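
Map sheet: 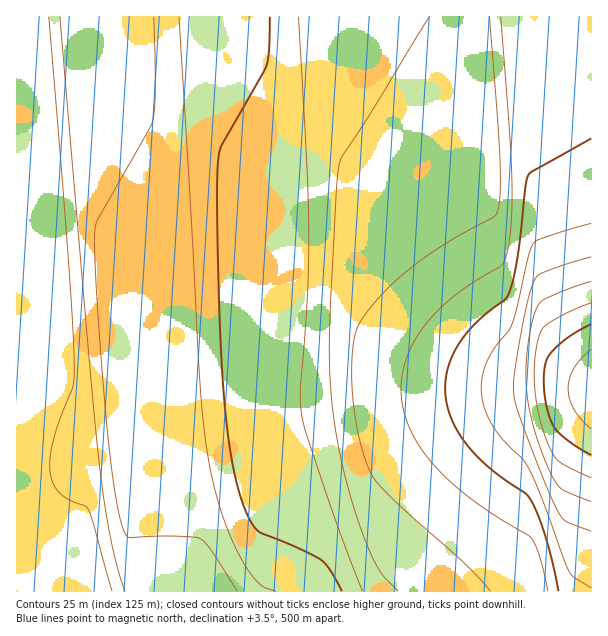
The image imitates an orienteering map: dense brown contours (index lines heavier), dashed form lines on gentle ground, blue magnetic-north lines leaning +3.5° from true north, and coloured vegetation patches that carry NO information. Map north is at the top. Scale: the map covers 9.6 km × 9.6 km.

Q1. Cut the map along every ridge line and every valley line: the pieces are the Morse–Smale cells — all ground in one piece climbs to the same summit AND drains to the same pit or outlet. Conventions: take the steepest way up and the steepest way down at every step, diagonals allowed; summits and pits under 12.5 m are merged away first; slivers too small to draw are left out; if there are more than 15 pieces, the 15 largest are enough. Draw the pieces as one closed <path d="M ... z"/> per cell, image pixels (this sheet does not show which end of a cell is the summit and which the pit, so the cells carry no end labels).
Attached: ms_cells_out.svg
<path d="M591 16l-574 0-1 469 20-1 51-16 33-4 29-14 40-14 56-6 69-15 34-3 59-10 43-5-48 7-39 10-67 8-44 14-64 9-18 9-22 19-14 27-2 22 2 69 457 1z"/><path d="M438 398l-31 4-59 10-34 3-69 15-56 6-40 14-29 14-40 5-32 12-31 5-1 105 118 1-2-70 2-22 14-27 11-11 21-14 15-4 57-8 26-9 33-7 52-6z"/>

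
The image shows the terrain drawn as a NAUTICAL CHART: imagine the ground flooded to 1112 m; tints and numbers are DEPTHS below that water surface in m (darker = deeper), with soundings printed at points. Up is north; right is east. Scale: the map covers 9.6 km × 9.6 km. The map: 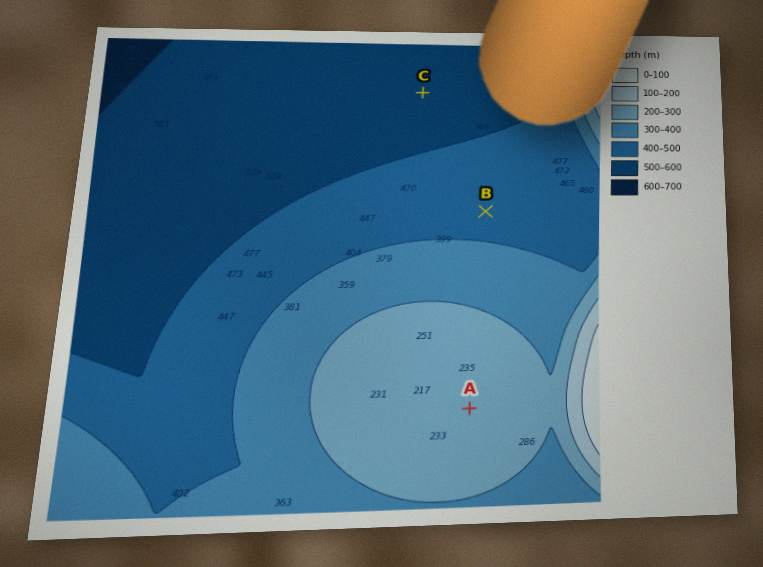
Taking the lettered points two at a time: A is above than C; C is below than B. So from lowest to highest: C B A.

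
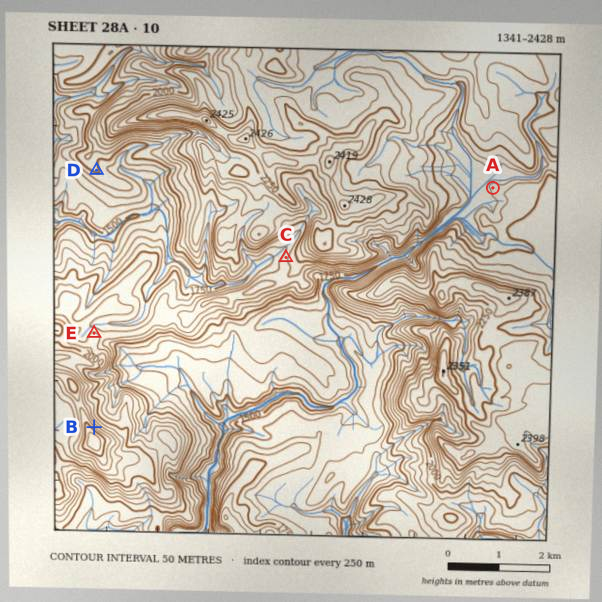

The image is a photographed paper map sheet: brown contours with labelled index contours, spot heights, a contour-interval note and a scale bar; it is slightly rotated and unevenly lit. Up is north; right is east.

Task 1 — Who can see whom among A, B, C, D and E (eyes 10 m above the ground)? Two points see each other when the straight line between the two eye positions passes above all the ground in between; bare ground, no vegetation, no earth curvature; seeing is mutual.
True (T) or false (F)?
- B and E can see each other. F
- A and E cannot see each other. T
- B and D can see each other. T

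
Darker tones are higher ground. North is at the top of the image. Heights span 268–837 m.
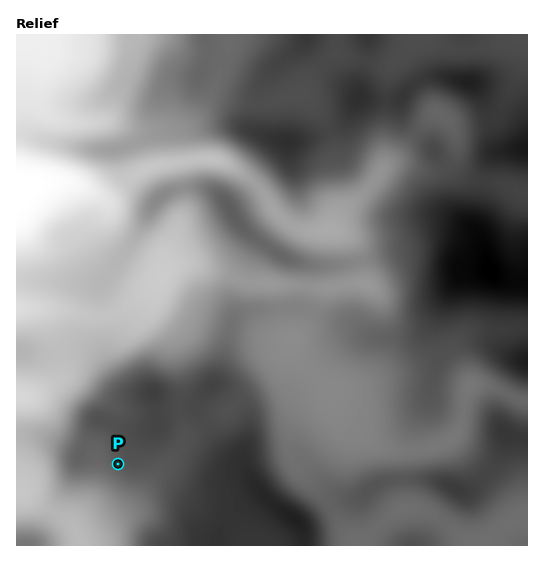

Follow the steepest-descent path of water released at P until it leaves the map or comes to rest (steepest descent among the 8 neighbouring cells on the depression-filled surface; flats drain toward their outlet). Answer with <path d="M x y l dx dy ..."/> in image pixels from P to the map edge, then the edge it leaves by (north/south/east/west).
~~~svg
<path d="M118 464l-17 17-2 4-5 8-17 18-3 4 0 2-1 2 0 6 5 10 0 2 1 2 0 6"/>
exit: south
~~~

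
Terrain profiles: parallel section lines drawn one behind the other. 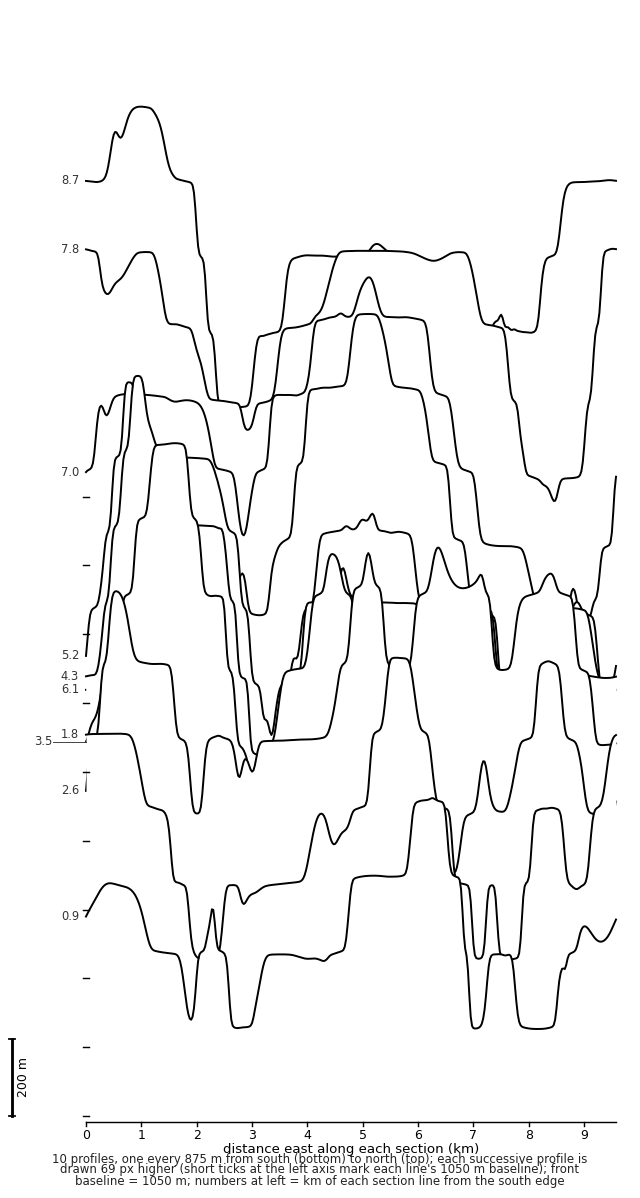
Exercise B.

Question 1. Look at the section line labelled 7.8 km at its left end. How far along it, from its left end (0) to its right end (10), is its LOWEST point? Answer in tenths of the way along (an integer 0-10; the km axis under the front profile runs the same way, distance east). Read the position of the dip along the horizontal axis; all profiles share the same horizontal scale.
9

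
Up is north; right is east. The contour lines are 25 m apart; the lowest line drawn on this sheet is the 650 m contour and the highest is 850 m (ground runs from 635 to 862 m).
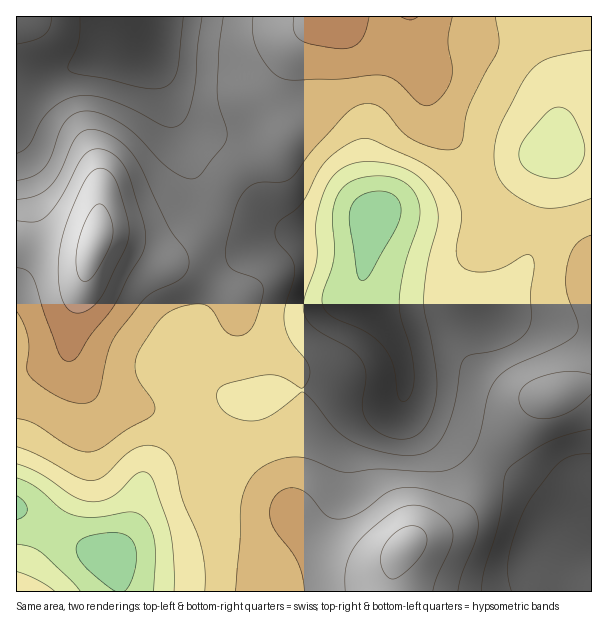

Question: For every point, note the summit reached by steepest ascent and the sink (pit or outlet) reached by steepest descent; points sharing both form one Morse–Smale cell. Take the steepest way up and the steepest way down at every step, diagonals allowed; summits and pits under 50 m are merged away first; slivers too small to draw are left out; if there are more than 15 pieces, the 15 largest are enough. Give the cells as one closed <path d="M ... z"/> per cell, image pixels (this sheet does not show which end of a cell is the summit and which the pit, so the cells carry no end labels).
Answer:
<path d="M549 154l-6 0-13 6-26 20-40 20-29 10-51 1-7 3-11 10-16 5-27 3-33-2-38-19-34-12-12 17-26 26-16 11-14 0-43-15-9 0-6 11-6 4-69-11-1 129 16-1 27-10 8-9 2-9 3 21 8 17 13 14 18 9 38 6 12 5 13 8 12 12 17 24 8-8 21-40 11-10 30-8 51-4 23 2 25 6 26 0 6-6 0-24-4-16-20-32 7 4 14 0 16-6 26-4 27 0 18 2 28-33 13-23 6-18 11-51z"/><path d="M591 144l-18 2-23 9-12 72-9 31-13 23-28 33-18-2-27 0-20 2-22 8-17-1 16 29 4 16 0 24-3 4-29 2-25-6-23-2-51 4-30 8-11 10-21 40-7 9 8 9 42 18 31 19 7 5 9 14 22 22 9 6 31 12 21 0 12-8 15-15 27-11 15-8 11-12 8-12 18-39 34-45 12-11 10-6 46-14z"/><path d="M557 16l-227 0 0 3-4 0-11 6-14 14-7 15-8 26 0 24 3 9-1 18-13 15-41 24-10 13-6 15 34 13 38 19 33 2 27-3 16-5 11-10 7-3 39 0 24-5 42-18 41-28 13-6 6 0 7-25 4-9 12-13 2-17-3-18-11-49z"/><path d="M140 16l-124 1 1 225 69 11 6-4 6-11 9 0 43 15 14 0 16-11 26-26 11-15 1-3-11-6-8-10-17-35-22-70-9-18-11-30z"/><path d="M69 342l-2 9-8 9-27 10-16 2 1 220 102 0-1-17-8-20 11-10 9-15 8-21 2-17 5-9 14-9 43-15 0-3-16-22-18-16-19-9-38-6-18-9-13-14-8-17z"/><path d="M591 384l-45 13-10 6-12 11-34 45-26 51-17 16-27 10-17 12-9 18-3 15 1 11 172-1 0-13 6-21 8-14 14-10z"/><path d="M203 458l-8 5-36 11-14 9-5 9-2 17-8 21-9 15-11 10 6 14 4 23 271-1 1-19 6-18-14 10-21 0-19-6-21-12-38-41-31-19-42-18z"/><path d="M329 16l-189 1 0 12 11 30 9 18 22 70 17 35 8 10 9 6 4-3 4-12 10-13 41-24 13-15 1-18-3-9 0-24 8-26 7-15 14-14 11-6 4 0z"/><path d="M591 534l-13 9-8 14-6 21 0 14 28-1z"/>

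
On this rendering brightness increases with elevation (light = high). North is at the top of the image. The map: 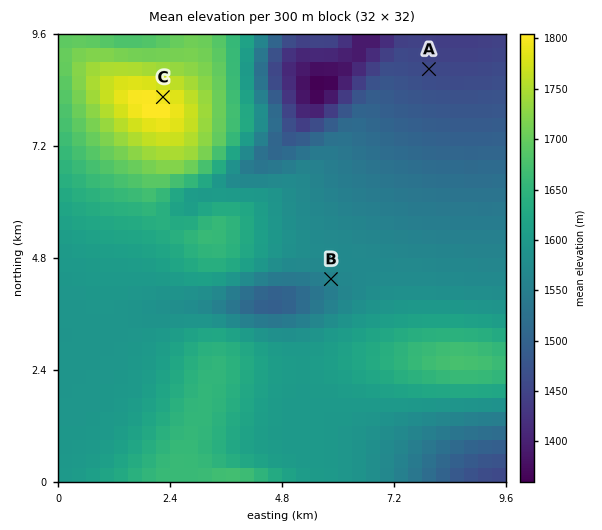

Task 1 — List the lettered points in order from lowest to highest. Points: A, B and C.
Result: A B C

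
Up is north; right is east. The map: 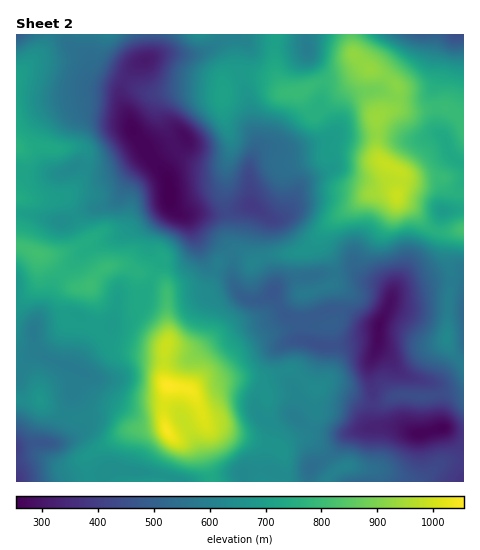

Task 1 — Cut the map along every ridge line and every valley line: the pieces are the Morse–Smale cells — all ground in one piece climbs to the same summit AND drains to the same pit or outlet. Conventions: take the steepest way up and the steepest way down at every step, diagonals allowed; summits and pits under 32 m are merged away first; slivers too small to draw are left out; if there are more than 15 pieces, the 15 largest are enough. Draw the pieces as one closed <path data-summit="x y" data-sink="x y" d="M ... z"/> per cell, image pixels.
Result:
<path data-summit="397 196" data-sink="251 205" d="M370 69l-9 5-14 15-33 25-14-22-15 0-11-11-7-4-17-5-12 0-13 8-2 28 9 34-6 28 0 17-2 10 4 24 0 18 6 9 10 5 9 10 14-7 27-3 14-4 24-28 38-27 21-2 7 2 3-11 0-10-18-11-7-11 0-34 15-7 4-5 3-19-10-9z"/><path data-summit="168 386" data-sink="441 428" d="M231 254l-12 8-6 16-7 13-35 3-4 4 2 41-5 13 0 28 3 5 26 5 11-6 26-6 37 0 19-8 8 1 13 13 9 5-2 15 2 11-6 15-5 5-18 7-6 7 5 13-1 20 23 0 2-13 17-11 20-23 6-3 18-5 27 0 21 7 23-6-4-34-8 3-34-1-14 7-11 1-38-16-13-1 10-12 3-15-2-35 5-3 2-7 0-20-6-10 2-4 0-8-44 6-10 5-10 11-11 5-10 0-14-12z"/><path data-summit="17 147" data-sink="169 197" d="M66 34l-18 0-6 17-26 24 0 137 44 10 25-12 30-8 7-9 12-21 16-15-18-29-3-11-8-17-1-15-24-14-11-15-15-11z"/><path data-summit="167 430" data-sink="17 481" d="M80 370l-12 37-16 35-3 2-18 0-15 4 1 34 46 0 21-6 18-1 9-6 47 5 14 3 7 5 14 0 7-5 2-15-3-11-13-26-17 8-5-10 0-17-27 2-14-3-20-13-12-16z"/><path data-summit="168 386" data-sink="169 197" d="M292 370l-6 0-19 8-37 0-26 6-11 6-25-4-4 20 11 4 11 15 14-7 2-4 2 3 2 7-2 28 9 30 71-1 2-19-5-13 6-7 18-7 5-5 6-15-2-7 2-19z"/><path data-summit="397 196" data-sink="169 197" d="M126 81l-5 8 2 18 12 28 33 44 3 27 7 6 15 8 16 16 14 8 8 9 11 0-12-11-2-21-4-21 2-30 6-28-8-27-1-21-21-4-23 0-27 4-8-3z"/><path data-summit="168 386" data-sink="17 481" d="M140 298l-22 1-6 26-4 2-14-1-20-12-32 6-5 3-3 6 2 19 5 7 13 7 17 4 20 10 12 16 20 13 14 3 27-2 4-14 0-6-4-6 0-28 5-13-1-14-4-9-4-4-17-8z"/><path data-summit="168 386" data-sink="379 326" d="M351 272l-17 2-2 11 6 10 0 20-2 7-5 3 2 35-3 15-10 12 13 1 38 16 11-1 14-7 34 1 8-3-1-5-4-5-31-10-24-26 1-23 10-19 3-12-7-7-20-7z"/><path data-summit="397 196" data-sink="379 326" d="M391 192l-10 0-16 4-39 30-4 7-2 8 13 23 2 9 20 0 10 7 20 7 7 8 4-10 12-16 18-17 10-21-10-6-16-18-8-5-4-6z"/><path data-summit="346 466" data-sink="441 428" d="M398 427l-27 0-23 7-21 24-17 11-1 12 155 0-1-47-17-6-29 6z"/><path data-summit="397 196" data-sink="458 35" d="M463 34l-112 0 0 4 2 15 16 16 13 5 16 12 0 12-6 12 24 1 15-3 14 0 7 3 11 14z"/><path data-summit="39 254" data-sink="169 197" d="M150 158l-16 14-14 25-12 9-23 4-23 12-45-10-1 34 29 10 18 17 20-21 37-16 18-20 29-13 3-4-2-20z"/><path data-summit="447 338" data-sink="379 326" d="M451 281l-13 0-42 11-16 30-2 26 24 26 7 3 25 6 6-3 19-19-13-20z"/><path data-summit="397 196" data-sink="169 197" d="M445 108l-14 0-15 3-24-1-14 6-2 1 0 34 7 11 24 16 35 0 10 12 11 4 1-68-12-15z"/><path data-summit="168 386" data-sink="169 197" d="M171 204l-2 7-14 18-4 10 0 8 9 12 0 4-19 35 2 6 18 8 4 5 2 7 1-28 38-5 7-13 6-16 12-8-8-10-14-8-16-16-15-8z"/>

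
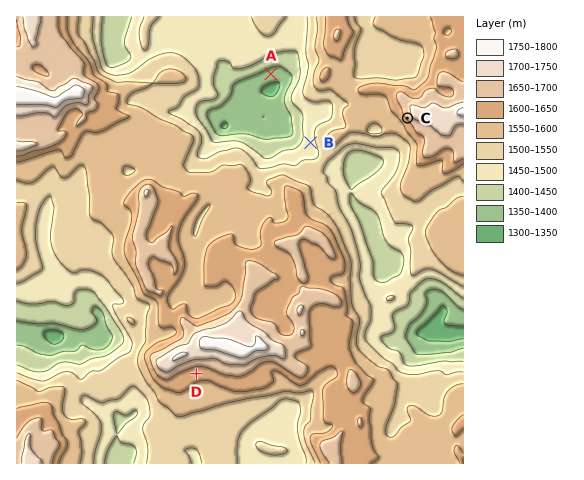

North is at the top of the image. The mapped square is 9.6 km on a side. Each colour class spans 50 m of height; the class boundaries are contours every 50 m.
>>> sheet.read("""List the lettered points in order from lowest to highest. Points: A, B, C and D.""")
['A', 'B', 'D', 'C']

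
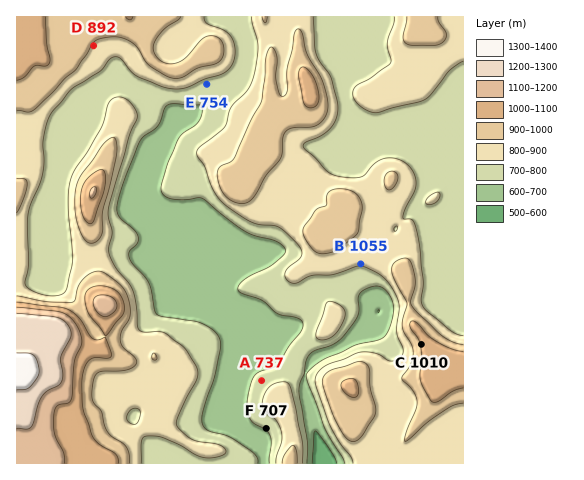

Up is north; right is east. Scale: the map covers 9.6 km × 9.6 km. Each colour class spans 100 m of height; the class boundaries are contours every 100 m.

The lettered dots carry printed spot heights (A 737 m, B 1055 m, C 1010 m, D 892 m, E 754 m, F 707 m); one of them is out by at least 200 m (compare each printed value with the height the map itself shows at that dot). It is B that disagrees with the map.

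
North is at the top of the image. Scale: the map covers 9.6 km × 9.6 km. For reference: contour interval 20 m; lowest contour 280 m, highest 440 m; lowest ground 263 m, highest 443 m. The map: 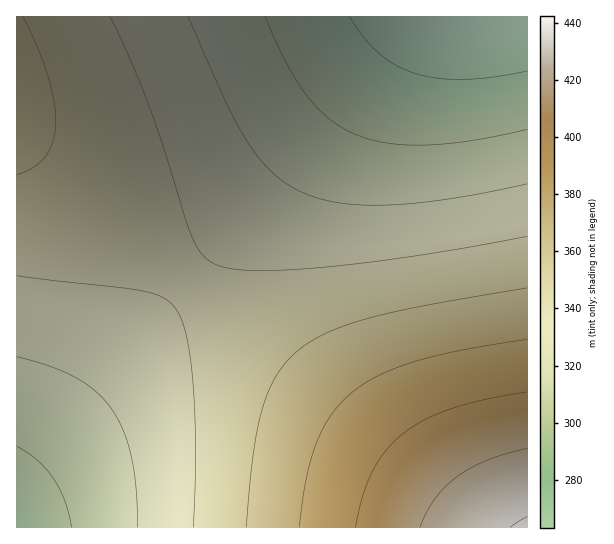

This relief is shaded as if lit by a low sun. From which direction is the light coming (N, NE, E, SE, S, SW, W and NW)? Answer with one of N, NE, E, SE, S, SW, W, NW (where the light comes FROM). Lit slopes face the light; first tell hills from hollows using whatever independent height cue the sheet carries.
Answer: W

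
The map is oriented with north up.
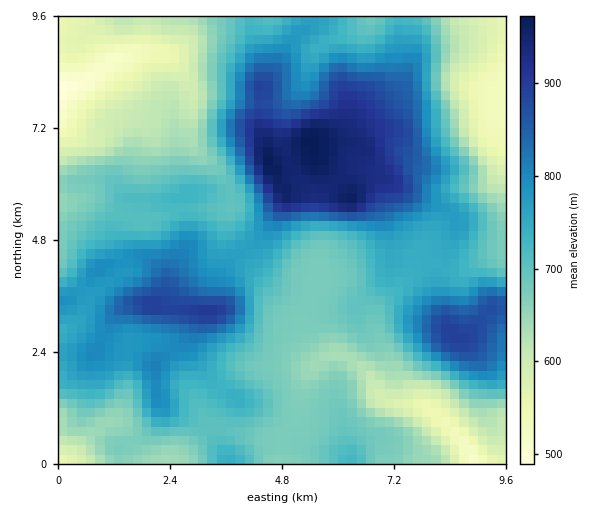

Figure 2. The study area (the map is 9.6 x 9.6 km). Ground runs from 480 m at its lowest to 970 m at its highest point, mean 730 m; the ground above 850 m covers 13.1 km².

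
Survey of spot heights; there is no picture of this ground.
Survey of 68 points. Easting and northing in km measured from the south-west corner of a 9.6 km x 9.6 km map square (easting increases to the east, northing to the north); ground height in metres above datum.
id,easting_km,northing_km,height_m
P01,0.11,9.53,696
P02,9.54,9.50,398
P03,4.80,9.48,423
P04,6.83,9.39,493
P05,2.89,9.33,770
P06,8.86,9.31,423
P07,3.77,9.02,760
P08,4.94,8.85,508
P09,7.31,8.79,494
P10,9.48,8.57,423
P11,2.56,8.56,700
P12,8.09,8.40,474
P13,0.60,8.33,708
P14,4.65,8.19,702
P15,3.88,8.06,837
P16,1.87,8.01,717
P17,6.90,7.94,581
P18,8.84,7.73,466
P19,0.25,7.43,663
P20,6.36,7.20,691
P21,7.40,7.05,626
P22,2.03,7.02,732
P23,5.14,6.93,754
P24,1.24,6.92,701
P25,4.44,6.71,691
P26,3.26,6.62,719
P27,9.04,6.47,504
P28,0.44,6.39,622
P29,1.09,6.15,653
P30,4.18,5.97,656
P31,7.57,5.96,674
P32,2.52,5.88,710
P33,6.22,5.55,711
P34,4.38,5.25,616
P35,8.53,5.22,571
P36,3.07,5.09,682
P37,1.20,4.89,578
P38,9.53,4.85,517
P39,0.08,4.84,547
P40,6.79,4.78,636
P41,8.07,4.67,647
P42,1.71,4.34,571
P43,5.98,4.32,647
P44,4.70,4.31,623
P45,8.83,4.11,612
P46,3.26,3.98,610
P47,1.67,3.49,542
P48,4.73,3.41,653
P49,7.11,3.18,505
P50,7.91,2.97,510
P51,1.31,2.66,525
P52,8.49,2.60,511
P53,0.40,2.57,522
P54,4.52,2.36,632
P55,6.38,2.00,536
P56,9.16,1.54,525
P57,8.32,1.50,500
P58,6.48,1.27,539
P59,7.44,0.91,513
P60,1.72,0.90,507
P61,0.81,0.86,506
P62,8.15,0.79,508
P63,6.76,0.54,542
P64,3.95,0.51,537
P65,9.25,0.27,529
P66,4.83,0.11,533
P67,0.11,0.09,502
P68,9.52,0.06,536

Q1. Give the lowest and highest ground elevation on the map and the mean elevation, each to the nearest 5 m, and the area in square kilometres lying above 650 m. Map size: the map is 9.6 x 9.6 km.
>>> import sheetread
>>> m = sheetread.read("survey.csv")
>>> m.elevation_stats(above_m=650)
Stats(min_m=395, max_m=850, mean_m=595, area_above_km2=28.1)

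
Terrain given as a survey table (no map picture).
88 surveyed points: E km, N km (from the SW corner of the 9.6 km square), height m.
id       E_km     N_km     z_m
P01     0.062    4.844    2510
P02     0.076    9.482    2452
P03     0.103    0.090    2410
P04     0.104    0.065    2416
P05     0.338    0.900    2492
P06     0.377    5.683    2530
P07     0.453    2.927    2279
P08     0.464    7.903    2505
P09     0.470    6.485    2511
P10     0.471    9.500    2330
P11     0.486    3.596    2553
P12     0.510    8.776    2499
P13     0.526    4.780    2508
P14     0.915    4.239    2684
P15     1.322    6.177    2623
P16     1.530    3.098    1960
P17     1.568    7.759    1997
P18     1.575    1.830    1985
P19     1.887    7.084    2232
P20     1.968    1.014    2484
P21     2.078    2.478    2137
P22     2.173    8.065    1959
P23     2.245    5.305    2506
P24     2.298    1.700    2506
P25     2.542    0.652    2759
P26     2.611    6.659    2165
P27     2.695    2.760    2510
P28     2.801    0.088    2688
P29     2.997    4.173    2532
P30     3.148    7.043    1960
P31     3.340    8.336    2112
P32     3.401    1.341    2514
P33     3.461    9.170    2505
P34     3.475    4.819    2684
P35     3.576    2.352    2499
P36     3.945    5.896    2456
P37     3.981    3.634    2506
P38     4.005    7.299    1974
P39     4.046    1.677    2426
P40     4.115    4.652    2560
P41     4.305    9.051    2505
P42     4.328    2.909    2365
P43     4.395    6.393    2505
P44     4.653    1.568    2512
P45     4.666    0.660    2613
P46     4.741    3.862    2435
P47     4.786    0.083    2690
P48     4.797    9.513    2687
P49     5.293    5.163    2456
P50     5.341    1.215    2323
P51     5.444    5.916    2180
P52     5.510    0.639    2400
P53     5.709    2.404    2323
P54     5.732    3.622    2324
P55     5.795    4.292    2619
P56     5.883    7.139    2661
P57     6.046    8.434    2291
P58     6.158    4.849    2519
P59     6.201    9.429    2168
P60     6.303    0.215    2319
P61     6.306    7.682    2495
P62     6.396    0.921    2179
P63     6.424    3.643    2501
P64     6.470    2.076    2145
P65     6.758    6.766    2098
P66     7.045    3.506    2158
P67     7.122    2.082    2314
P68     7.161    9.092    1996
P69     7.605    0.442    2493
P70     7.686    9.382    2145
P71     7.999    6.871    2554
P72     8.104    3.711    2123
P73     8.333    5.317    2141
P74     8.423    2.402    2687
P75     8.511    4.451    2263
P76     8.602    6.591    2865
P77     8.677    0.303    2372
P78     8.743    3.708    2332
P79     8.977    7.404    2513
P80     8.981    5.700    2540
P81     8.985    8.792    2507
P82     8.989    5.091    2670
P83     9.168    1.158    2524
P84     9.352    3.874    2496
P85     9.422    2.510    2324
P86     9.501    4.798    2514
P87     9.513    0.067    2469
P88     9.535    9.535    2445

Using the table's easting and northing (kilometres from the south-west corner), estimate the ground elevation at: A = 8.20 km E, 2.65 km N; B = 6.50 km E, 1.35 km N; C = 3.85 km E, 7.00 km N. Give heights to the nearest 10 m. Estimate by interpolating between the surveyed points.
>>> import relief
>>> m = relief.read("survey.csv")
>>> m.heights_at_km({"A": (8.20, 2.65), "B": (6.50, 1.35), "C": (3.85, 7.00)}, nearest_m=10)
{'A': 2690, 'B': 2280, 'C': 1960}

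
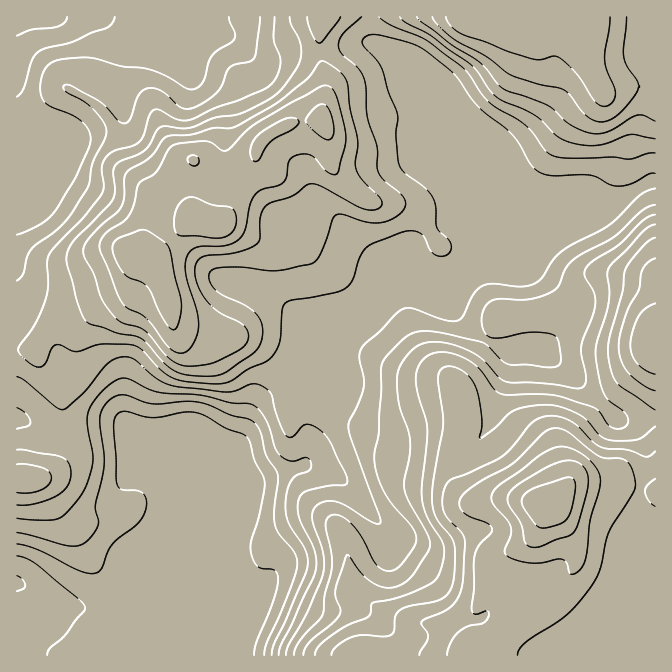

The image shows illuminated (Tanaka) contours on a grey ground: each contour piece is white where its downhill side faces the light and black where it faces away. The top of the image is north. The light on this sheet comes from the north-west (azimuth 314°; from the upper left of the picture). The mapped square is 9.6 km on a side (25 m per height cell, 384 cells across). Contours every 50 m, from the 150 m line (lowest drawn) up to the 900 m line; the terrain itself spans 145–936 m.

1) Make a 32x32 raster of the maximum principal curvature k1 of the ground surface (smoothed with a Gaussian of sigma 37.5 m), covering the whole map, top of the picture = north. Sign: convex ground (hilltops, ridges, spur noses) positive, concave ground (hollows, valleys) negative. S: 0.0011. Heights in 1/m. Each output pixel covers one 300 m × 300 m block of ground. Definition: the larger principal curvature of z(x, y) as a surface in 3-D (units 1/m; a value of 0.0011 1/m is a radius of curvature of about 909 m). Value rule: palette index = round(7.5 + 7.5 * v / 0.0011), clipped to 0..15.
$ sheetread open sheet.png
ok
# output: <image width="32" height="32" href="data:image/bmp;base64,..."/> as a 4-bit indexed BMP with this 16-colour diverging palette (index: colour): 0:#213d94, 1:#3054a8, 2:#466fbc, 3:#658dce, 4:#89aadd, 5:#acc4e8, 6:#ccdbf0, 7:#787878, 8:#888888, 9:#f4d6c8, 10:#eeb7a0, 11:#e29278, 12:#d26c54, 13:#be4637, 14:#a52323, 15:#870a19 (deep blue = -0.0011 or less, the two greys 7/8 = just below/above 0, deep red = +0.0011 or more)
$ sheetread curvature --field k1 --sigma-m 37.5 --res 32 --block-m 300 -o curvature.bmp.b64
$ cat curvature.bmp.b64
<image width="32" height="32" href="data:image/bmp;base64,Qk12AgAAAAAAAHYAAAAoAAAAIAAAACAAAAABAAQAAAAAAAACAAATCwAAEwsAABAAAAAAAAAAlD0hAKhUMAC8b0YAzo1lAN2qiQDoxKwA8NvMAHh4eACIiIgAyNb0AKC37gB4kuIAVGzSADdGvgAjI6UAGQqHAImaqpeHeL3u3Mqaqqd3iIioiXiIiHeIuLmMyqeqiIiIl4mYiImYeMu73KroismIiHiJqYiIiXeb/GiVy3ecmIhYm5d4iIiGWfdnp72ZiciIebqHeIiJp2v5doe7z6nIeKu6upiIeKq/+YaLt1zdl3ipmZy4iHeK3qiavczf3ZiI/7qHqIh3bLl4up28y77Ku8zLl4iHeJ1periOeHmc7uiXrId4eHavh4uHjnd4rZe6eMt2iHeWj5q5h3yYicylWXm7ZqlmqcusiJmLqru5qXl7q5msq9mnyXaJm8yIiHuau5qWjP3IqaiJus7aaHeJu6qKln/q3rmIiorLmYd4qruKi6y/u7yod4d6p4y6mXi7eYmbrsqJmIeIiYaM7vpnu3iIjI61aIeJmImHi4aLiJuJqY69pHiZmYh3mYh3i+3Mq87+qsnMu5l4dpqHiIiInXZ4u7nv+3eaeaioiHiIdn53eIrI2rxXmZ/9qIiHd4eMeIh9x6iNrIn8iZiIiIh4mHd67t3MnLiNt4Z4iHmoeKaHdsdv/67YjcqXeHd3qqmJmGfXn2y7/7+niIiId4m9iauuqNtYl47Ph5iIiamYrsmM2YnKdqlYn7l3d3q5l766jLmImHi5aJ6Zh3d7upnqeKqKiYd4h6iuZodq7rmZ6XiHaXmHd4iLv6jP/+qIiMuI"/>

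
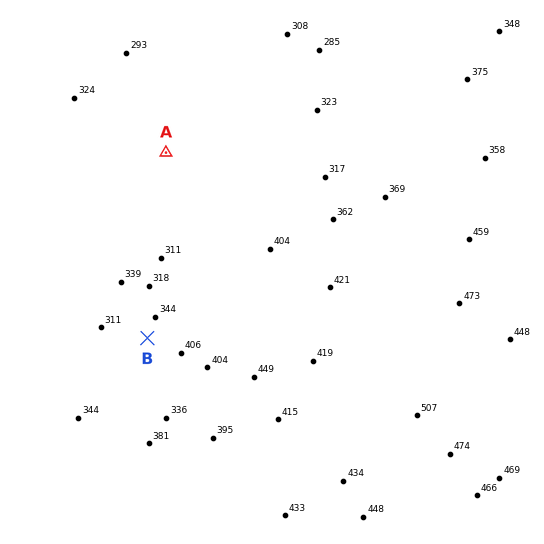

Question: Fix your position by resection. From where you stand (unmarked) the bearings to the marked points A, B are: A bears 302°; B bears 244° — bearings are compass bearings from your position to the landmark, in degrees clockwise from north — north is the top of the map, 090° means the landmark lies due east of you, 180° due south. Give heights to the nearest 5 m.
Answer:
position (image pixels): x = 324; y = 252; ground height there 400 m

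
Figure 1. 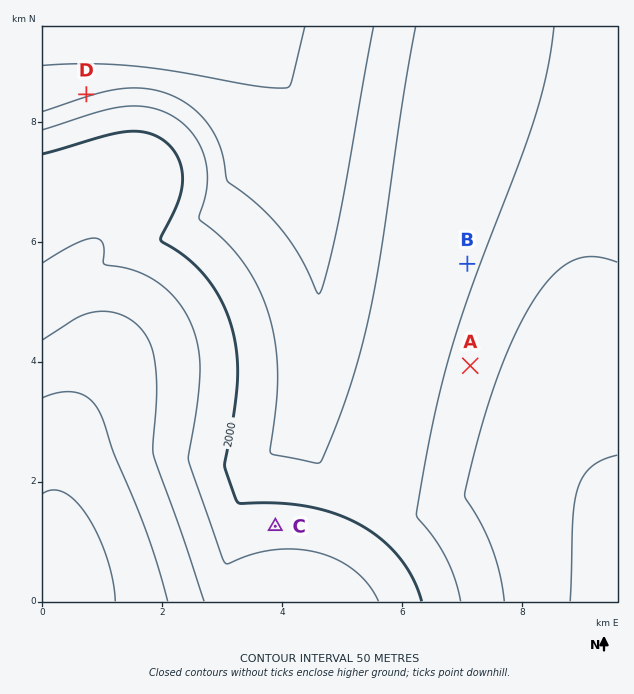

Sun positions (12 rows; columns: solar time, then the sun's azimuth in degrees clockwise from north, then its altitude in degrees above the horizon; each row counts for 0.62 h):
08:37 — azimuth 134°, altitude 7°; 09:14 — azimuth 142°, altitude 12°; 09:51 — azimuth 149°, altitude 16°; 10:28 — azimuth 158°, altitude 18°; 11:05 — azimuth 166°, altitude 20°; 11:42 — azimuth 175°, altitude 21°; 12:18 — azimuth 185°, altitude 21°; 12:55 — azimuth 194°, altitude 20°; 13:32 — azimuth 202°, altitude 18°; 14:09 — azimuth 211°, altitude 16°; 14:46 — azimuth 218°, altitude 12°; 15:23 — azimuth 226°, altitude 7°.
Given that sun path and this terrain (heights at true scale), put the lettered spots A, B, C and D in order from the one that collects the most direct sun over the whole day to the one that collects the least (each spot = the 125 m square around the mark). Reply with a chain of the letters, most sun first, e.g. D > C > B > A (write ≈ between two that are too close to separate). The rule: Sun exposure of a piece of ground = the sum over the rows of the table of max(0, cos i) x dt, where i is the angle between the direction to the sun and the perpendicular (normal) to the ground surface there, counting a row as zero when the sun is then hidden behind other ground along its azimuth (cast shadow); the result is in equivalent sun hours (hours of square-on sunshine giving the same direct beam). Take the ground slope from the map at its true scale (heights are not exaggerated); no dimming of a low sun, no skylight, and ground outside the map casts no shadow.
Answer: A ≈ B > C > D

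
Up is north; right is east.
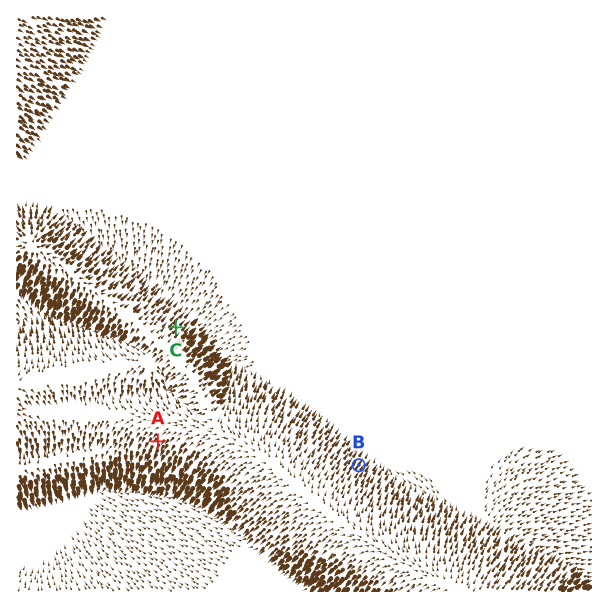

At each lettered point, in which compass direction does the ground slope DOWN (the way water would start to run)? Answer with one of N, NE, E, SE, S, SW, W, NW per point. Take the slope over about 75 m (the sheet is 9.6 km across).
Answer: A SW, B NE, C NE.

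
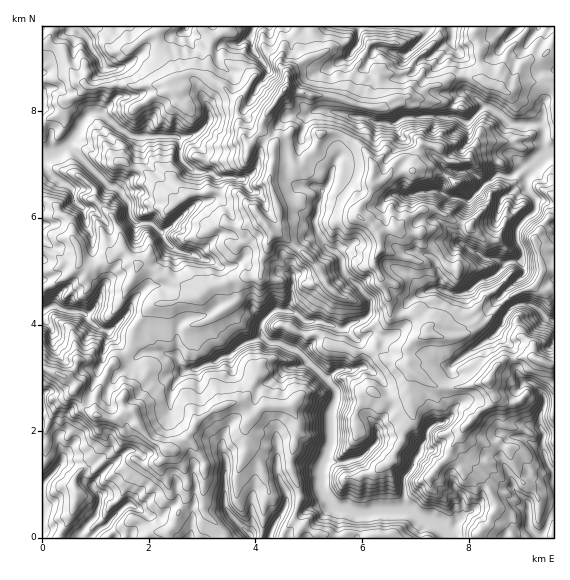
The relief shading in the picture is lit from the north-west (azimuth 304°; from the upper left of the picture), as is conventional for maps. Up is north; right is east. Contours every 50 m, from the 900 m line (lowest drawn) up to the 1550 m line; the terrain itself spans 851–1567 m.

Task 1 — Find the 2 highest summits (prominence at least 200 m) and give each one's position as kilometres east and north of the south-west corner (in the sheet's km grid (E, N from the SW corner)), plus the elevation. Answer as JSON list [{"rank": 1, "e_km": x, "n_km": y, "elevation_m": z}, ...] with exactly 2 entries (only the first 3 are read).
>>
[{"rank": 1, "e_km": 4.56, "n_km": 8.41, "elevation_m": 1567}, {"rank": 2, "e_km": 0.34, "n_km": 3.06, "elevation_m": 1457}]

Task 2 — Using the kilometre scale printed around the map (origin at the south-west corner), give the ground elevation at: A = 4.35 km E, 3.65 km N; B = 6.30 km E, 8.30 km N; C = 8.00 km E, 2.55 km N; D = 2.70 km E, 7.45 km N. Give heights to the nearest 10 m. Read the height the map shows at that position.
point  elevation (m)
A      890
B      1230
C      1230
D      960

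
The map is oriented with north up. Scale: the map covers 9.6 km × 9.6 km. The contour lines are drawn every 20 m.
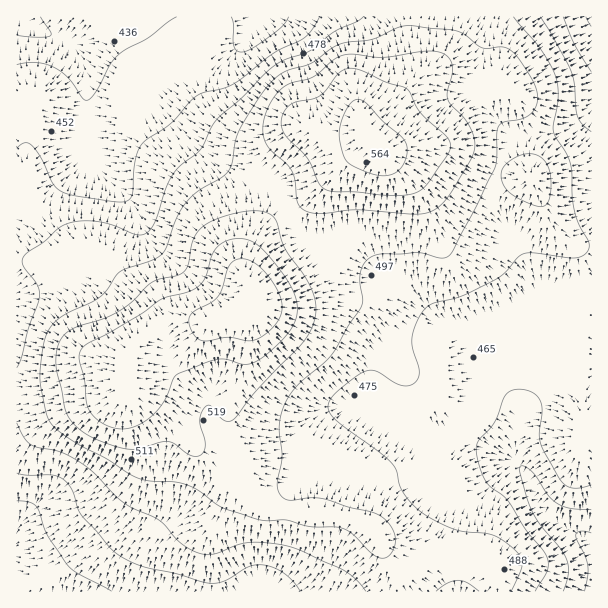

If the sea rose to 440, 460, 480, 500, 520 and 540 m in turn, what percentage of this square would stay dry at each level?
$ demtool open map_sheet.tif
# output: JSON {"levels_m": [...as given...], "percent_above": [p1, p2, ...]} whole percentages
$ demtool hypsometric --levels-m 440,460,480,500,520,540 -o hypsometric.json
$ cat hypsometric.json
{"levels_m": [440, 460, 480, 500, 520, 540], "percent_above": [95, 82, 59, 36, 19, 10]}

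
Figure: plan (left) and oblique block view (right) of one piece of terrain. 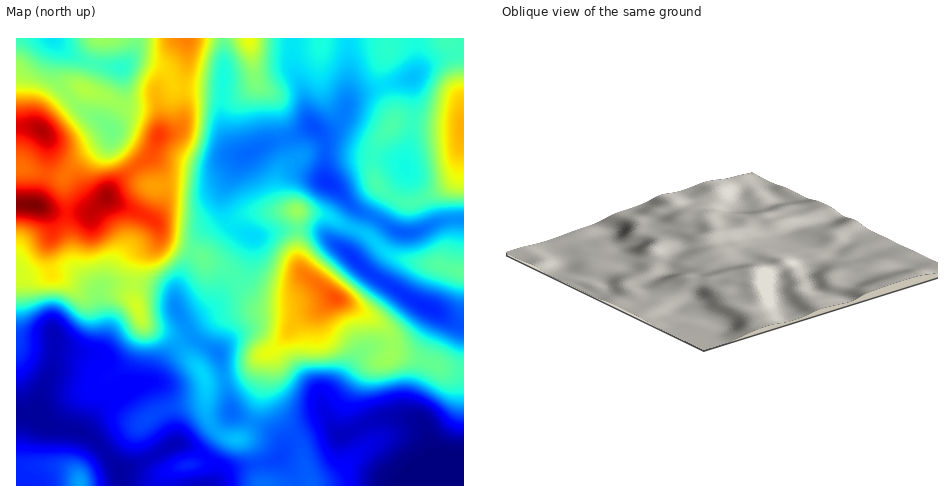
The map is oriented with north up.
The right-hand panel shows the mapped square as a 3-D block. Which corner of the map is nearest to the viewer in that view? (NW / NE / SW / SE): SE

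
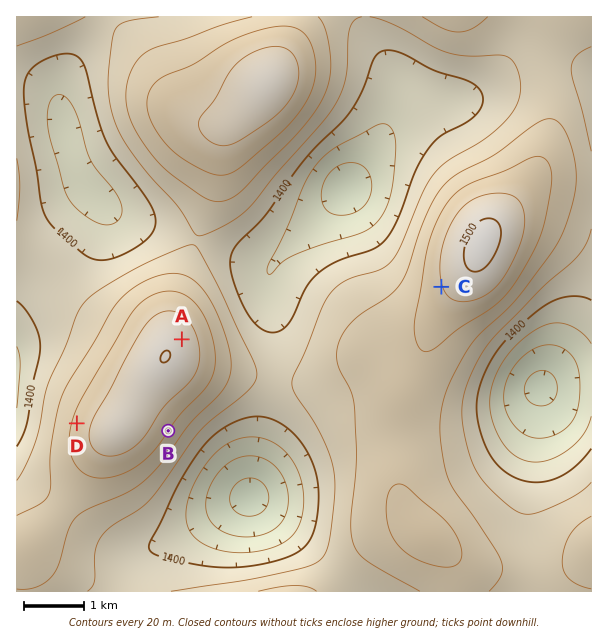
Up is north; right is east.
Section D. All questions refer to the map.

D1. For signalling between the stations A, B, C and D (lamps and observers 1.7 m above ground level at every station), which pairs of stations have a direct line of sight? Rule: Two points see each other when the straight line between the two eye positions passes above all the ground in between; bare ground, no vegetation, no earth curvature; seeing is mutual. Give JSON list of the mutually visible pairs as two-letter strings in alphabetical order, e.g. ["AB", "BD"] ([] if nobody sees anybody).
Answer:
["AC", "BC"]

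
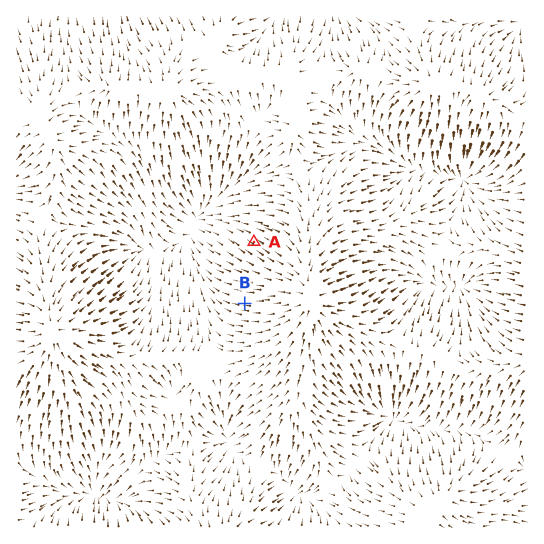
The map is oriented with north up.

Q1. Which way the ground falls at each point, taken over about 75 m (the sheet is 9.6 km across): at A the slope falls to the NW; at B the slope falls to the W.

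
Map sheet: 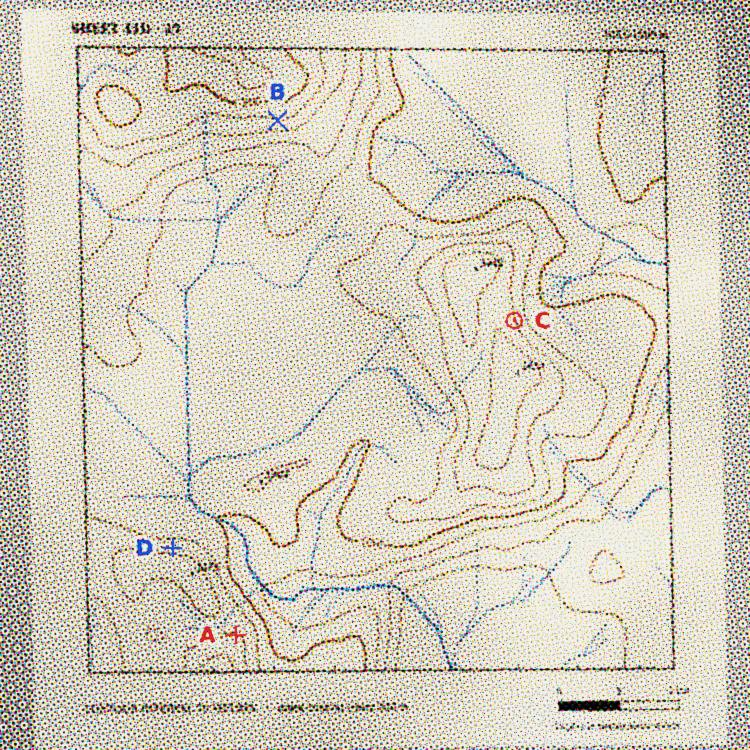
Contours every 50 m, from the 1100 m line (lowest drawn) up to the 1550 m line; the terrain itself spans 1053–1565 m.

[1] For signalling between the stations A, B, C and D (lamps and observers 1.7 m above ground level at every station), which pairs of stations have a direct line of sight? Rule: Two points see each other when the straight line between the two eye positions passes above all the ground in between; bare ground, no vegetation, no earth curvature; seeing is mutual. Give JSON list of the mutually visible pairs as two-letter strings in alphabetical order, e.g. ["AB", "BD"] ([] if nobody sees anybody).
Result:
["AB", "BD"]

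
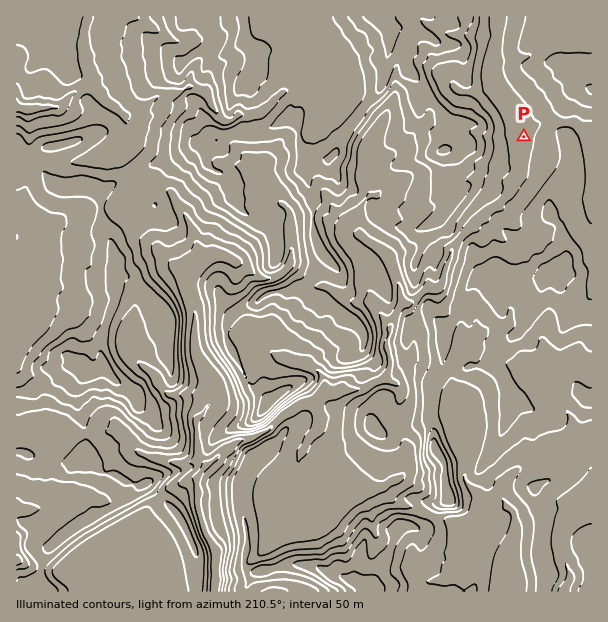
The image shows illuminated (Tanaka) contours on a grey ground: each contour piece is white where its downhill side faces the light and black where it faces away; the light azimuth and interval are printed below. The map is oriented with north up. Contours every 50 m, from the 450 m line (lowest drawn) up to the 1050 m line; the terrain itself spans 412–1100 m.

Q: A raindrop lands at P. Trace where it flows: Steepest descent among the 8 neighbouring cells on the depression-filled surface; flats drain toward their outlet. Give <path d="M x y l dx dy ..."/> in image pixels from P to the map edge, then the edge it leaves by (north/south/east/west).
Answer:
<path d="M524 137l0 1-8 8 0 25-6 6-1 3 0 9-5 9-7 8-2 0-3 3-3 0-31 31 0 2-6 7 0 5-2 1 0 3-3 5 0 3-3 6-1 10-8 8-9 0-3 1-12 12-6 0-7 6-2 6-4 8 0 3-3 3-2 19 2 2 0 6 1 1 0 9-1 2-2 6-6 6-9 3-7 6-9 0-2 1-16 0-5 3-7 2-11 10-15 0-4 5-3 0-5 4-3 0-3 3-1 0-14 14-12 6-9 1-1 2-5 0-3 1-6 6-6 2-25 24 0 3-3 3 0 24 1 1 0 6 2 2 0 4 3 6 1 9 12 20 0 27-1 1 0 12"/>
exit: south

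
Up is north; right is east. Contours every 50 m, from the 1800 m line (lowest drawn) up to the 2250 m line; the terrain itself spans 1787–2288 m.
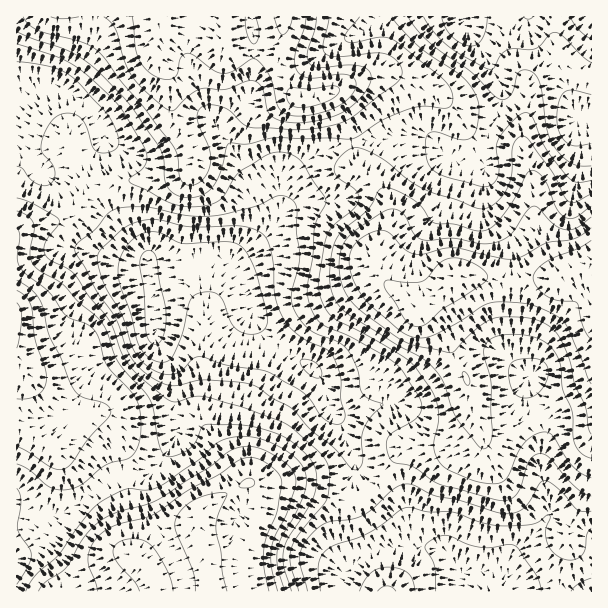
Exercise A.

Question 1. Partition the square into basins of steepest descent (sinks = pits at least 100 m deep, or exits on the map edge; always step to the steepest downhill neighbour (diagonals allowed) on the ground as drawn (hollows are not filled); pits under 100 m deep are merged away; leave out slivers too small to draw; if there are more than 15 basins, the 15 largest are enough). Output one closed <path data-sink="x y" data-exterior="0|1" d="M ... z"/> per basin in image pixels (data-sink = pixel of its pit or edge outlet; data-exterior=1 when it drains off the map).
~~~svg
<path data-sink="155 323" data-exterior="0" d="M282 16l-266 1 1 575 229 0-2-41 15-41-1-13-7-15 7 4 29 0 51 14 16 0 15-8 25-33 13-11 43-4 15-10 9-8 2-8 4 8 6 6 14 0 10-4 32-14 15-11 30-15 5-5-1-121-19 8-14 8-58 2-24-4-20 0-36 36-13-16-15-8-8-9-11-18 17-37-2-21-8-14-24-21-4-33-20-39-2-2-6 0-13 4-12 0-9-8-10-25 0-20 3-10z"/><path data-sink="462 18" data-exterior="0" d="M591 16l-308 1 0 18-3 10 0 20 3 10 7 15 9 8 12 0 19-4 10 14 12 27 4 33 24 21 10 18 0 17-16 31 0 11 10 13 8 9 15 8 13 16 36-36 20 0 24 4 58-2 11-7 23-10z"/><path data-sink="459 591" data-exterior="1" d="M591 384l-4 4-30 15-15 11-32 14-10 4-14 0-6-6-4-8-2 8-9 8-15 10-43 4-13 11-20 27-20 14-16 0-51-14-35-2 6 13 1 13-15 41 3 40 344 1z"/>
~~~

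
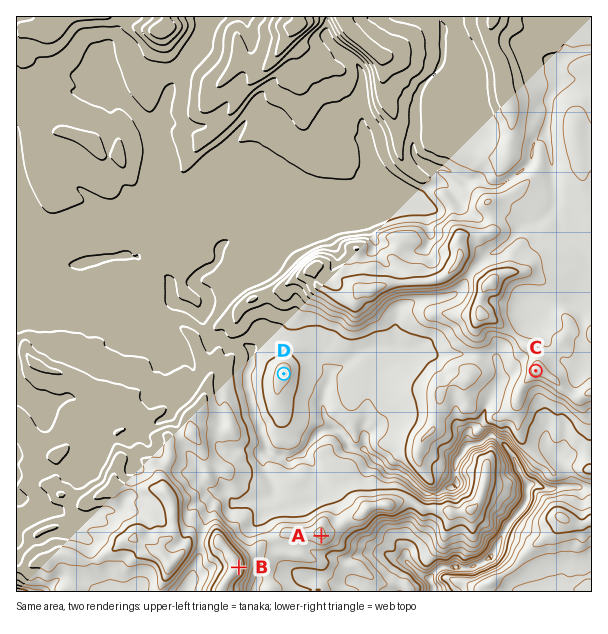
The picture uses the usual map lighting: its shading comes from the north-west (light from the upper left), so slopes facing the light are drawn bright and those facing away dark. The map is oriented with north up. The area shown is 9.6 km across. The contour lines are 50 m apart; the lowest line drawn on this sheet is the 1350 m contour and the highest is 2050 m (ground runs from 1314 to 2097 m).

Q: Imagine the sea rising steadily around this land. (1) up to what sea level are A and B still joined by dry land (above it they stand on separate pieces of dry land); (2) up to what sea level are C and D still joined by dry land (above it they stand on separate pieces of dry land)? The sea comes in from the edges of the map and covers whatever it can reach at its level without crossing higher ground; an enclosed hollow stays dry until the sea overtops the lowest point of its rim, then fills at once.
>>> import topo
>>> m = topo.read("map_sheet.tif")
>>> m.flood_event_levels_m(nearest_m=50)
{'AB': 1850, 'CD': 1750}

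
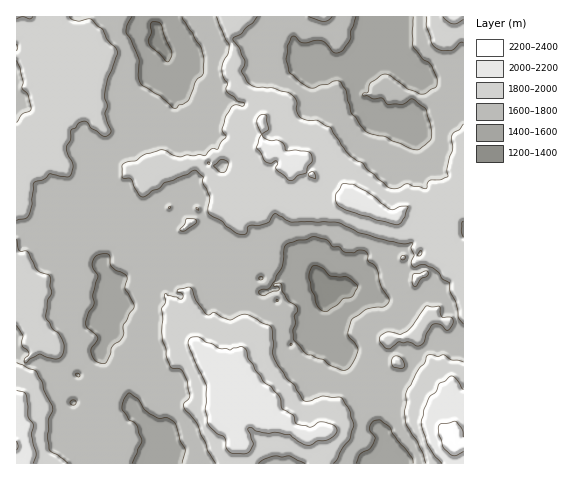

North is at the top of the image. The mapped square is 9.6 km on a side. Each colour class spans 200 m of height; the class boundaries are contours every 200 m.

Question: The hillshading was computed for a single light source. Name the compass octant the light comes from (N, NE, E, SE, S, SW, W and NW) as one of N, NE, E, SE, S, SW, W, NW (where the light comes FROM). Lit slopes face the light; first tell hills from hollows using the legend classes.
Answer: NW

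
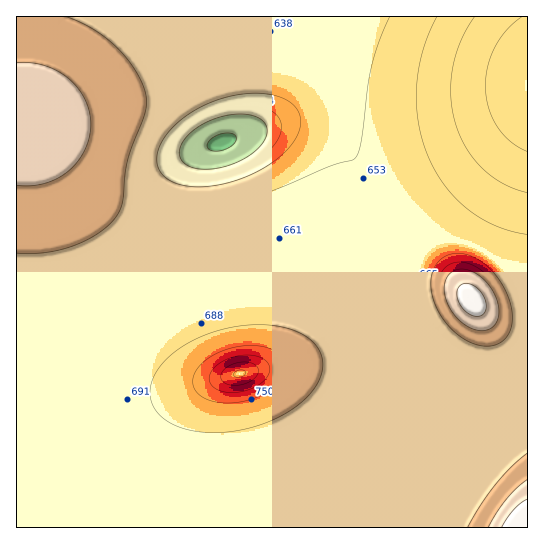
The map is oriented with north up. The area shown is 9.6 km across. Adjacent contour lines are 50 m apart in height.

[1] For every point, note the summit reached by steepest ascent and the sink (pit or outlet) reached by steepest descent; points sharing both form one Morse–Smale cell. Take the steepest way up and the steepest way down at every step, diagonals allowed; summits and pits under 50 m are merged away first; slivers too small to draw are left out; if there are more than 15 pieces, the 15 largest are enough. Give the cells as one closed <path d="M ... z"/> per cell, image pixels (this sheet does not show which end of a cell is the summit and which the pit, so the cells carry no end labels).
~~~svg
<path d="M305 123l-16 0-22 4-45 14-7 6-2 14 8 45-1 16-9 16-28 23-48 31-42 21-34 12-43 8 1 195 419-1 3-22 13-43 49-101-18 0-13-4-16-9-19-19-10-15-8-20-2-43-23-22-21-30-27-56-14-12z"/><path d="M314 16l-298 1 1 315 18-1 24-6 48-18 59-34 28-20 17-15 6-9 4-12 0-11-8-45 2-14 7-6 25-8 22-10 20-20 10-16 6-18z"/><path d="M527 16l-212 0-2 2-8 51-9 24-7 10-15 16-21 11 26-6 26-1 25 8 17 16 18 43 16 25 28 30 6 4 7 0 17-8 22 0 12 4 20 12 14 14 20 29z"/><path d="M527 336l-6 11-7 8-14 7-31 61-24 58-8 30 0 17 91-1z"/><path d="M461 241l-22 0-17 8-10 0 4 5 0 33 4 15 15 27 10 11 17 13 21 8 15 0 9-2 14-12 7-12 0-34-19-27-16-17-12-8z"/>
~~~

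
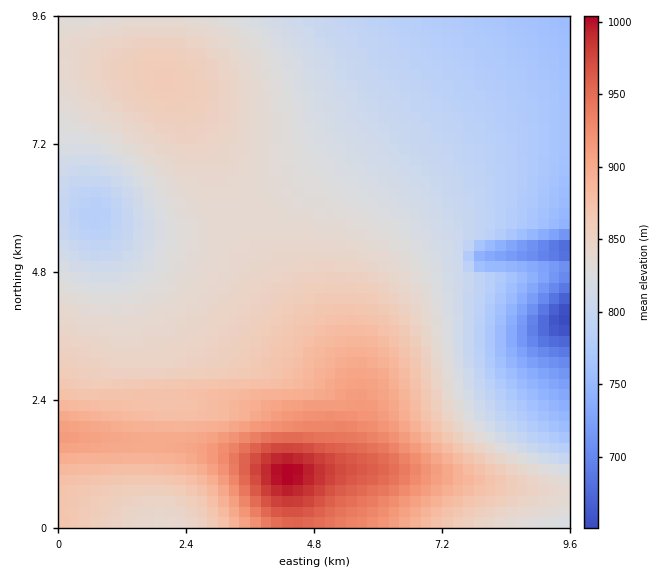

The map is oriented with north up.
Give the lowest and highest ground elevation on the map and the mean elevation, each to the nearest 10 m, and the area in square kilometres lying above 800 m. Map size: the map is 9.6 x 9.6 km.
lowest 650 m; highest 1010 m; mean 840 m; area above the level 71.1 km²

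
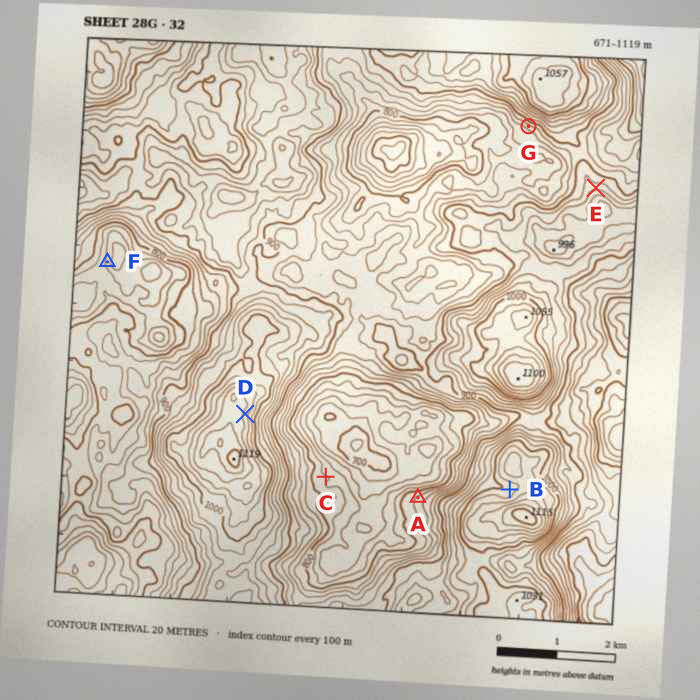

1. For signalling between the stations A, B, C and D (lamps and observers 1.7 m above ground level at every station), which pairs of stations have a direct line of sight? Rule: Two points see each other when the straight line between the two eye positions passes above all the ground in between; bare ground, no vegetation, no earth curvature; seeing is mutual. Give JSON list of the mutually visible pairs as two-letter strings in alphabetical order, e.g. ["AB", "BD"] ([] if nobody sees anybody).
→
["AC", "AD", "BD", "CD"]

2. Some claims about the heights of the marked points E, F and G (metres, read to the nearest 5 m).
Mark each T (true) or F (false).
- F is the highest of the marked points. F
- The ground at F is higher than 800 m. F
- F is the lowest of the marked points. T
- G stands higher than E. F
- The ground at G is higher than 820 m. T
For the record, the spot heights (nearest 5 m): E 935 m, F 750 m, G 875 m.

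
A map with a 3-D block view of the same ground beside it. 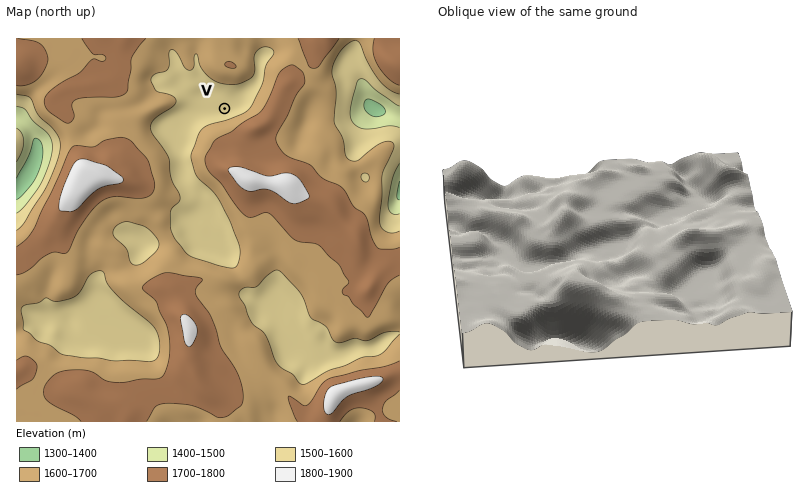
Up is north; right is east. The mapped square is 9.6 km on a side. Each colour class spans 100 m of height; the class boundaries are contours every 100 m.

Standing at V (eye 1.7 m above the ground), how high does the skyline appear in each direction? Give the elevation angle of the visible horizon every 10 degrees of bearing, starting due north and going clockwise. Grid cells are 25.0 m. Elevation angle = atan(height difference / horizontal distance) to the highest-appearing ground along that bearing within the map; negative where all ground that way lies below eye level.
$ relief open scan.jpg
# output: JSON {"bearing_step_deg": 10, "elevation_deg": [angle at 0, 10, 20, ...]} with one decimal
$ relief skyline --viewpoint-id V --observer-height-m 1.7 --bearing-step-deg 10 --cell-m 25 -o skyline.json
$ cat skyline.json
{"bearing_step_deg": 10, "elevation_deg": [9.8, 9.9, 9.5, 7.5, 4.1, 4.8, 6.3, 7.7, 8.8, 9.8, 11.3, 13.8, 15.8, 16.3, 17.0, 17.4, 17.4, 17.1, 16.5, 15.3, 13.7, 11.4, 8.2, 4.7, 5.3, 4.2, 4.1, 4.6, 4.0, 3.9, 3.8, 3.6, 3.1, 3.5, 6.8, 9.1]}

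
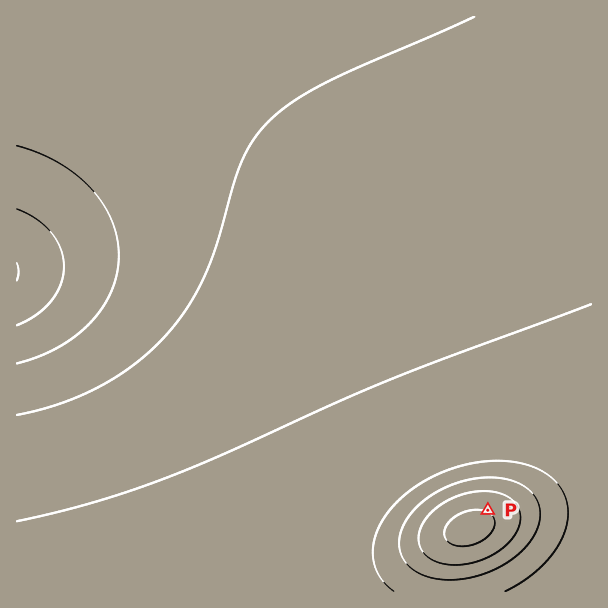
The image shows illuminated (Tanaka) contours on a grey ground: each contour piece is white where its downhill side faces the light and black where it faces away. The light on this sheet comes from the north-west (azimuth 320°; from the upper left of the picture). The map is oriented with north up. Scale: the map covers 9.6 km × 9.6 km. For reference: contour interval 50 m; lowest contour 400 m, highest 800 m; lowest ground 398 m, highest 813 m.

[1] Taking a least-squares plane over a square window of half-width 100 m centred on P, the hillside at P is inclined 5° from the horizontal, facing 23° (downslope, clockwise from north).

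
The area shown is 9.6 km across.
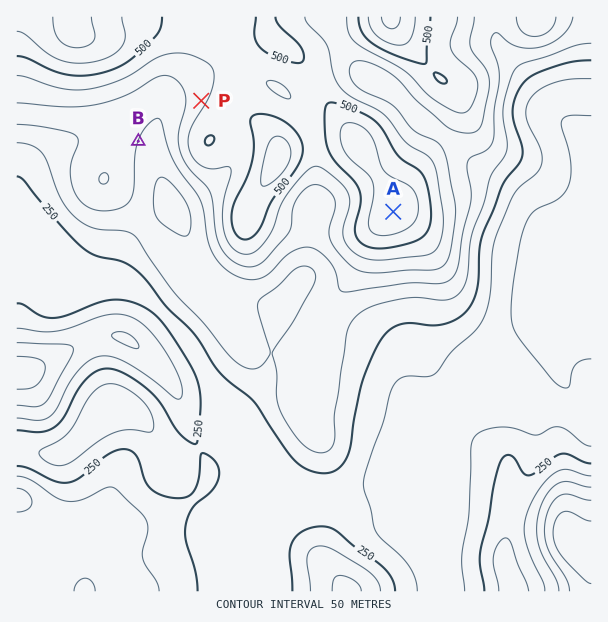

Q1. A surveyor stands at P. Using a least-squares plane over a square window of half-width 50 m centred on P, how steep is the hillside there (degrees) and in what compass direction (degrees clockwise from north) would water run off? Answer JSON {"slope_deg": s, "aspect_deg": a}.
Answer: {"slope_deg": 7, "aspect_deg": 288}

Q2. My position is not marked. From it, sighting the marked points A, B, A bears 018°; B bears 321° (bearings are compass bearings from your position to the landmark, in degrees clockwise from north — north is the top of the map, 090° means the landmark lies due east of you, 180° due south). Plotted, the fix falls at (337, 386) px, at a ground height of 310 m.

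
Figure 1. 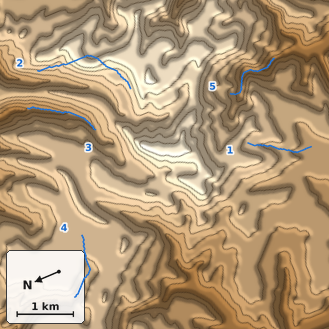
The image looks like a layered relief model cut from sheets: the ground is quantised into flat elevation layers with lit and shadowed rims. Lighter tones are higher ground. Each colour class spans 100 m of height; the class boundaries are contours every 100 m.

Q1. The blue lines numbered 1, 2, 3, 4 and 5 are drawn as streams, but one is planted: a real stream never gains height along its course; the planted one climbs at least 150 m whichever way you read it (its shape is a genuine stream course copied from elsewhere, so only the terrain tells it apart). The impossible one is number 2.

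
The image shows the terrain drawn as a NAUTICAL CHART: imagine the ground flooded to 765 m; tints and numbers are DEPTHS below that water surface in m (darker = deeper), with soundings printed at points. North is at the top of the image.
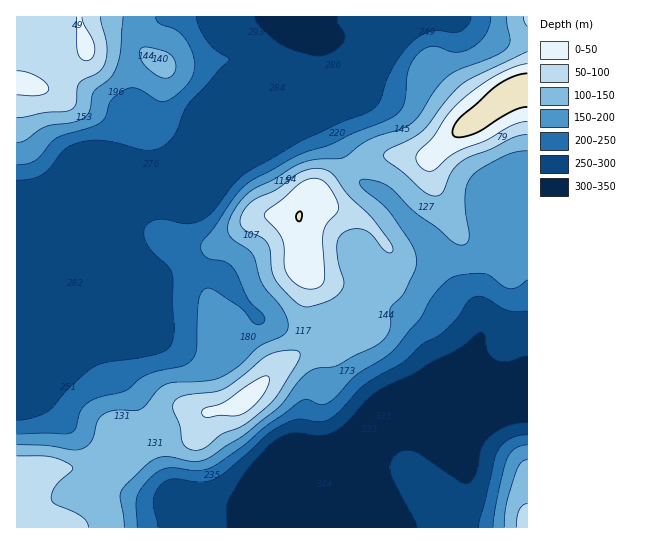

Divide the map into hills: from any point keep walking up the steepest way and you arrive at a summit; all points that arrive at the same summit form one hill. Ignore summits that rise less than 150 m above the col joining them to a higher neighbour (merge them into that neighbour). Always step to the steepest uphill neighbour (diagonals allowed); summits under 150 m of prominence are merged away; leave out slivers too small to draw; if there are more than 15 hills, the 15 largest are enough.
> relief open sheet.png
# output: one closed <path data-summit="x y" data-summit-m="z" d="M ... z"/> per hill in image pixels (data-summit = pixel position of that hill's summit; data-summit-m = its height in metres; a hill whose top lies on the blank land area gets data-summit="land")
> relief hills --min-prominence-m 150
<path data-summit="land" d="M527 16l-214 0-1 14 4 12-1 37-65 62-96 39-12 3-37-3-58 24-31 9 1 315 356 0 0-6-5-16-17-19-14-6-22-3 15-2 12-5 44-55 9-5 12 0 6 2 60 0 26-10 29-5z"/><path data-summit="86 47" data-summit-m="727" d="M311 16l-294 0-1 195 11 0 20-7 58-24 16 0 5 3 16 0 12-3 96-39 65-62 1-37-3-4z"/><path data-summit="527 527" data-summit-m="683" d="M527 399l-28 4-26 10-60 0-6-2-12 0-12 8-41 52-12 5-15 2 22 3 14 6 17 19 6 22 153 0z"/>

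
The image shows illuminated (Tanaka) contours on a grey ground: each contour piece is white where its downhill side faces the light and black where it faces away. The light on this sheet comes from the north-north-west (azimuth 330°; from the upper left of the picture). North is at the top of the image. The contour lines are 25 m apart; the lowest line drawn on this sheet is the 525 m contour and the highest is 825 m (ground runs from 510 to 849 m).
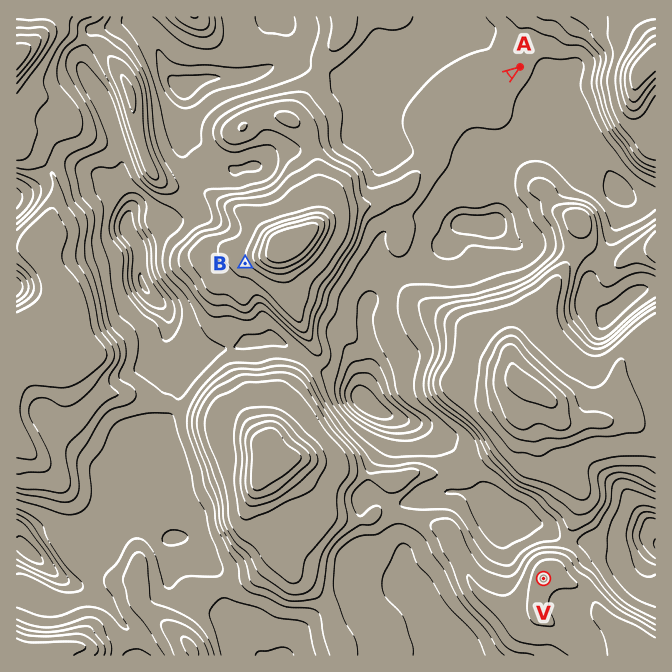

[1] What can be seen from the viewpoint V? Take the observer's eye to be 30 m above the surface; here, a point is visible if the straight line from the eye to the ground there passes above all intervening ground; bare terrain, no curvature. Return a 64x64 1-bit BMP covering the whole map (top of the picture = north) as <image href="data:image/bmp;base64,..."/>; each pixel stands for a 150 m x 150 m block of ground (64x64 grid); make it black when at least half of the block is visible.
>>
<image width="64" height="64" href="data:image/bmp;base64,Qk0+AgAAAAAAAD4AAAAoAAAAQAAAAEAAAAABAAEAAAAAAAACAAATCwAAEwsAAAIAAAAAAAAA////AAAAAAD/gHgAf4AA//8AeAD/AAH/4wD4AP4AY/7BAfgB/gB//AAHwAH8Af/wAAAAD/gD/+AAAAAP+AP/wAAAAB/wB/+AAAAAH/AH3gAAAAA/+A+MAAAAAH/4D4AAAAAAf/gfgAAAAAH//B/BgAAAAf/8H+P4AAAB/8wf//8AAAD/zD//zwAAAP/v//+HAAAA//f//4cAAAB/4f//jwAAAD/AD///AAAAH8Af//8AAAA/gD///wAAAD+AP//+AAAAPwA//mwAAAAfAP+cAAAAAD8D+JwAAAAAPwMwsAAAAAAfgAAAAAAAAA/yAAAAAAAAB/QAAAAAAAAH/AAAAAAAAB/8AAAAAAAAf+gAAAAAAAH/4AAAAAAAB//gAAAAAAAfv+AAAAAAABv/4AAAAAAAA//gAAAAAAAj/8AAAAAIACD/wAAAADgAAD/AAAAAPAAAD8AAAAAcAAAHwAAAAB4AAAHAAAAADwAAAMAAAAAOAAAAwAAAAAwAAADAAAAADAAAAAAAAAAYAAAAAAAAAPgAAAAAAAAA+AAAAAAAAAD8AAAAAAAAAPwAAAAAAAAA/AAAAAAAAAD8AAAAAAAAAPgAAAAAAAAA8AAAAAAAAADwAAAAAAAAAPAAAAAAAAAA8AAAAAAAAADgAAAAAAAAACAAAAAAAAAAAAAAAAAAAAAAAAAAAAAAAA=="/>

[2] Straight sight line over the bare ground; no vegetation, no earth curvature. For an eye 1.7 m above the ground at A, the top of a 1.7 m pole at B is out of sight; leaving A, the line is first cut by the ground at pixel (352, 187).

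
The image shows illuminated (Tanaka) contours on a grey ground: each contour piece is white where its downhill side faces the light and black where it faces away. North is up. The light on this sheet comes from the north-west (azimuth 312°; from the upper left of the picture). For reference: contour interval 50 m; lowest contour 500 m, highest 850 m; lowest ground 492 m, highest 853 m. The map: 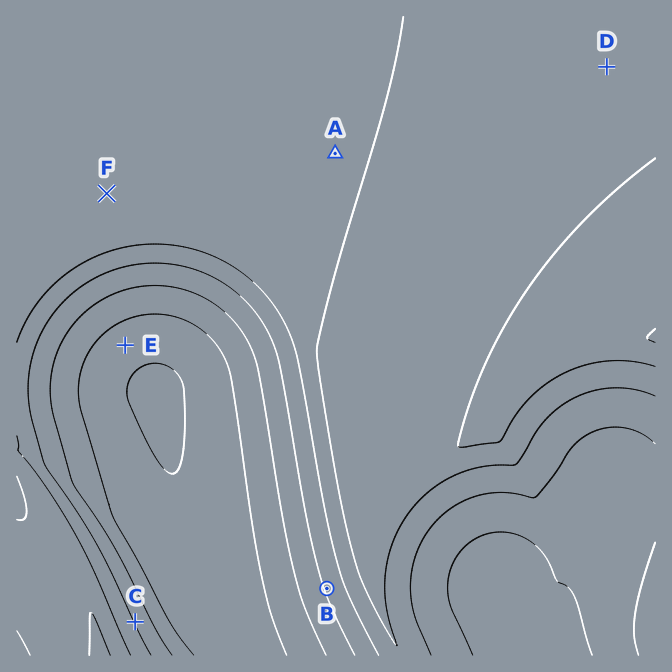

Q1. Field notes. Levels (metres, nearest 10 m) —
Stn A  750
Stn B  660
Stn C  650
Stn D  780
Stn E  520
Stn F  720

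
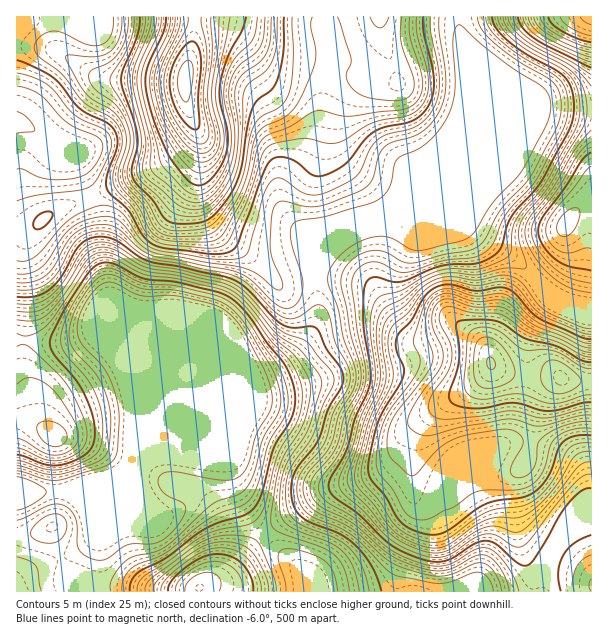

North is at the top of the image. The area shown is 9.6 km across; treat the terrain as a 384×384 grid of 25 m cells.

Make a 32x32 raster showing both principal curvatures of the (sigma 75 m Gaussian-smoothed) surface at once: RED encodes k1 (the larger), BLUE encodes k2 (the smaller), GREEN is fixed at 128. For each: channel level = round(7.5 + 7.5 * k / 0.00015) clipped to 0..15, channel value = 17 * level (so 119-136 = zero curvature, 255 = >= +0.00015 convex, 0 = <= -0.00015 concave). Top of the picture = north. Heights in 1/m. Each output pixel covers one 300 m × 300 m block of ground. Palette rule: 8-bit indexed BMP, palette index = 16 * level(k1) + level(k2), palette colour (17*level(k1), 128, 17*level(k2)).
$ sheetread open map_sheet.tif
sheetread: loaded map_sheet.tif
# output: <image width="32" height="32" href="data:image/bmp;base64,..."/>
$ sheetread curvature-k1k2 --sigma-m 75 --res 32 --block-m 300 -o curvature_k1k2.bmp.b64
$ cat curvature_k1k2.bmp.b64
<image width="32" height="32" href="data:image/bmp;base64,Qk02CAAAAAAAADYEAAAoAAAAIAAAACAAAAABAAgAAAAAAAAEAAATCwAAEwsAAAABAAAAAAAAAIAAABGAAAAigAAAM4AAAESAAABVgAAAZoAAAHeAAACIgAAAmYAAAKqAAAC7gAAAzIAAAN2AAADugAAA/4AAAACAEQARgBEAIoARADOAEQBEgBEAVYARAGaAEQB3gBEAiIARAJmAEQCqgBEAu4ARAMyAEQDdgBEA7oARAP+AEQAAgCIAEYAiACKAIgAzgCIARIAiAFWAIgBmgCIAd4AiAIiAIgCZgCIAqoAiALuAIgDMgCIA3YAiAO6AIgD/gCIAAIAzABGAMwAigDMAM4AzAESAMwBVgDMAZoAzAHeAMwCIgDMAmYAzAKqAMwC7gDMAzIAzAN2AMwDugDMA/4AzAACARAARgEQAIoBEADOARABEgEQAVYBEAGaARAB3gEQAiIBEAJmARACqgEQAu4BEAMyARADdgEQA7oBEAP+ARAAAgFUAEYBVACKAVQAzgFUARIBVAFWAVQBmgFUAd4BVAIiAVQCZgFUAqoBVALuAVQDMgFUA3YBVAO6AVQD/gFUAAIBmABGAZgAigGYAM4BmAESAZgBVgGYAZoBmAHeAZgCIgGYAmYBmAKqAZgC7gGYAzIBmAN2AZgDugGYA/4BmAACAdwARgHcAIoB3ADOAdwBEgHcAVYB3AGaAdwB3gHcAiIB3AJmAdwCqgHcAu4B3AMyAdwDdgHcA7oB3AP+AdwAAgIgAEYCIACKAiAAzgIgARICIAFWAiABmgIgAd4CIAIiAiACZgIgAqoCIALuAiADMgIgA3YCIAO6AiAD/gIgAAICZABGAmQAigJkAM4CZAESAmQBVgJkAZoCZAHeAmQCIgJkAmYCZAKqAmQC7gJkAzICZAN2AmQDugJkA/4CZAACAqgARgKoAIoCqADOAqgBEgKoAVYCqAGaAqgB3gKoAiICqAJmAqgCqgKoAu4CqAMyAqgDdgKoA7oCqAP+AqgAAgLsAEYC7ACKAuwAzgLsARIC7AFWAuwBmgLsAd4C7AIiAuwCZgLsAqoC7ALuAuwDMgLsA3YC7AO6AuwD/gLsAAIDMABGAzAAigMwAM4DMAESAzABVgMwAZoDMAHeAzACIgMwAmYDMAKqAzAC7gMwAzIDMAN2AzADugMwA/4DMAACA3QARgN0AIoDdADOA3QBEgN0AVYDdAGaA3QB3gN0AiIDdAJmA3QCqgN0Au4DdAMyA3QDdgN0A7oDdAP+A3QAAgO4AEYDuACKA7gAzgO4ARIDuAFWA7gBmgO4Ad4DuAIiA7gCZgO4AqoDuALuA7gDMgO4A3YDuAO6A7gD/gO4AAID/ABGA/wAigP8AM4D/AESA/wBVgP8AZoD/AHeA/wCIgP8AmYD/AKqA/wC7gP8AzID/AN2A/wDugP8A/4D/AIaImKims+f2+PvauLq5pYR2dHaXtoOAoIBjUrW3hZa5doaWl5aVtaOl6frKupZzdGRVZYSikZTFpGBjxraFlqiXl6WUZIWVYmGV2Mi2o4JzdGRkdKSoytuocYLXpoSFl8bZypR2hoV0YYGkpaXDtKWWdnWWudvp2uikkramg3WFhbjZkoeHh3Z0gpOVdaTFxsi3pqW32biX2MaVlraEcXdQkJCFd4eHhaimpYZkc6bI2tjGp7a3p3aHt8a4uaeDYmKisYCAhIemuaeWdXN0l7nJxtbZuaendXeHpsjauZVytNrr2Na0hYaFhXZ2YoSmp4Z1ldfYl6eFdHZ1l9i3hHPF2ezat4V0d4eHh3eDlJeHdWVlp/iop5Z1c3NztLNjZKenuKiXhYSHd4eHh4aCdXWGl6an6di3t6eGhWSVtYZ0h5enmJiVhIeHd4eHd3NUdZWVhYa3yMfIx8iolafJyaSHqKiYmIOGh4eHd3d3cmWVlHJCc7SUl7e2yLnGtbja9ainl4eWg4eHh4eHd3ZwdJaWZWN1xqRzdIXI2rakyPnzpaSUdXOGd4eHh3d3cYG1tZaWlZXJyYVlhdjaptX56ZCTtKNhdnd3d4d3d3VglOfGk4WWpti4xLjV6Lq41LWTQJXWpGB0d4aFdXRxUFG2+MiDc4a2xpTF/fi2uMiEUHBxqMi3cmBikJBgcHBClPf5uJSUl7a1ktX9yYO314FwgoOqutmFUFGismJ1l7T09siXhKW4uaaBote2g6bDkIKnqKq5yKRwcaXYp8bY9/W2l4Z2hJaol2RxkZJjg6GRp8iWqMimk5Kixvvrx9fWpYaHdXeHhJSVdXSDclR0pLbKyZWXyNe1taKUytq4x7WEhXZ0hIR1hYaHd3d3dIS22OrqlZeo2OfFkmS1t8fotpNzdJWXhoWFhoeHd3eGgpOWx/i2hoaHpsPiyLiXufnJpXFzl6mYl6eWhnd3h4eFcmJ118eXdnVlgsP66pam9+imgHOHmJiYl3V2d3d3h3d0cnS36ZeGdWRRUZTUpMf5+pVwdIaHl6eGVHSEhod3d3eDgpbohoWFhFMwc8Wm+fraooCFhYaHp5V0haSDh3eHh3VydNV2doWlhoGEqMn495Who5iWhYeXpqa5x5OEh3d3d2NkxXZldai4sqOp6fjVU2KFqZeFh5iouMvbpIKHd3d2Y1PFdnaWx9jCxMnq+ddjU4WmhoWHh4eXydqVgoeHhHFRUcKmt9fWpZKkqNn5+JOEp6WFhod3hpfHuISCdoKAgHKE1Ka4uIVTUmSFtvfno6a5poSGd4aHt8aWdHODkaK2uOjqdZWEdnZhZGOT9NWFl7iGc3V3hpjItnVkg6PU9/n7+dk="/>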